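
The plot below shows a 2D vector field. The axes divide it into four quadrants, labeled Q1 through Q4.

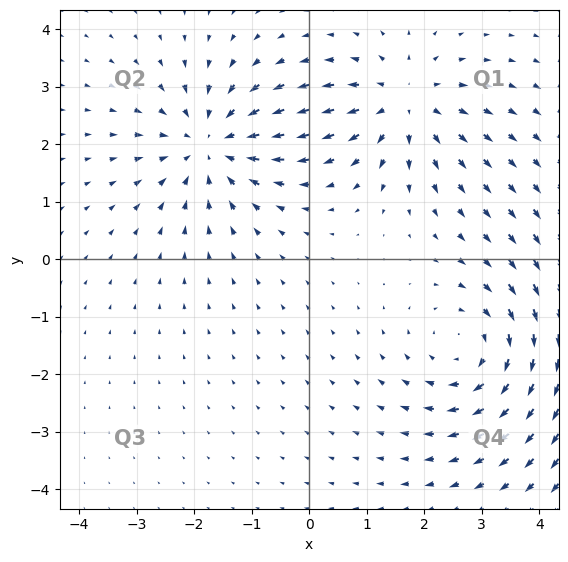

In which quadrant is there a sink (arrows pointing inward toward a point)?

Q2

The sink sits at approximately (-1.7, 2.0), which lies in quadrant Q2. The divergence there is about -5, negative as expected for a sink.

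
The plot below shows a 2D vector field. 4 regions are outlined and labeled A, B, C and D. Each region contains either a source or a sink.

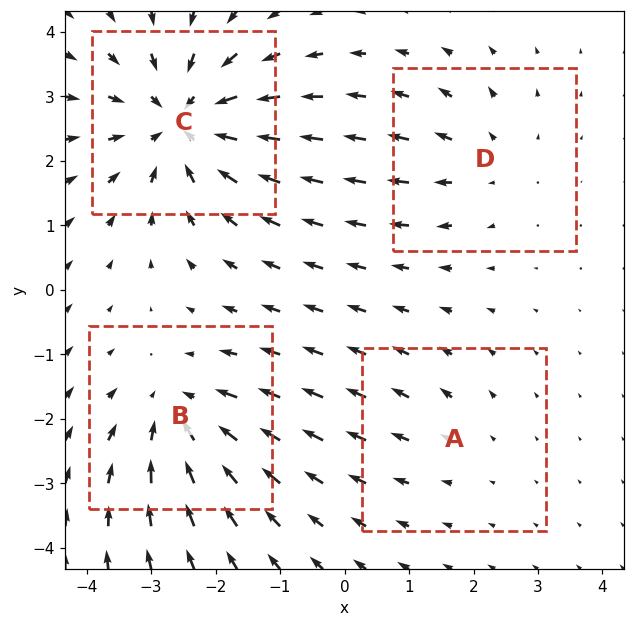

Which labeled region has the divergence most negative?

C

Divergence at each region's feature centre — A: about +2, B: about -4, C: about -7, D: about +3. Region C is most negative.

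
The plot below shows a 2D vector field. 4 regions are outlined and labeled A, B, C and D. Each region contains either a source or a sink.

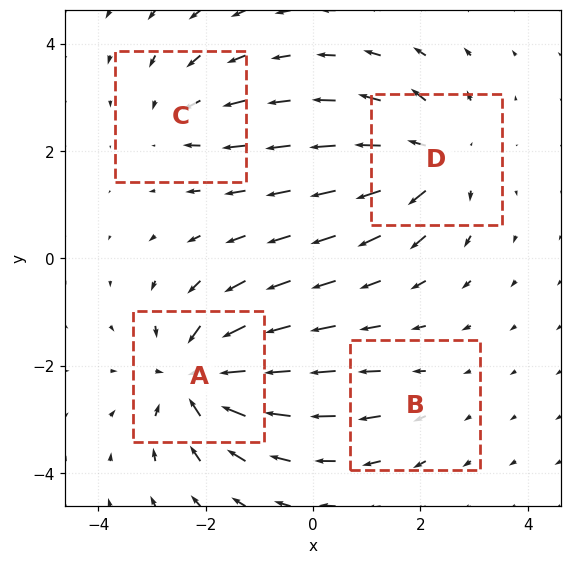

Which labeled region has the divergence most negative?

Divergence at each region's feature centre — A: about -7, B: about +2, C: about -3, D: about +5. Region A is most negative.

A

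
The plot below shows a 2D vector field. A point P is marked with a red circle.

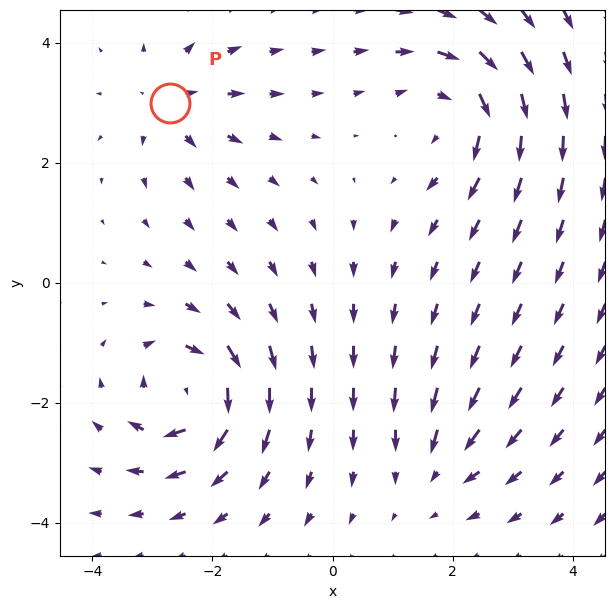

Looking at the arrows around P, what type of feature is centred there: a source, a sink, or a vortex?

source

At P (-2.7, 3.0) the arrows spread outward. Divergence about +4, curl ≈0 — positive divergence with near-zero curl is a source.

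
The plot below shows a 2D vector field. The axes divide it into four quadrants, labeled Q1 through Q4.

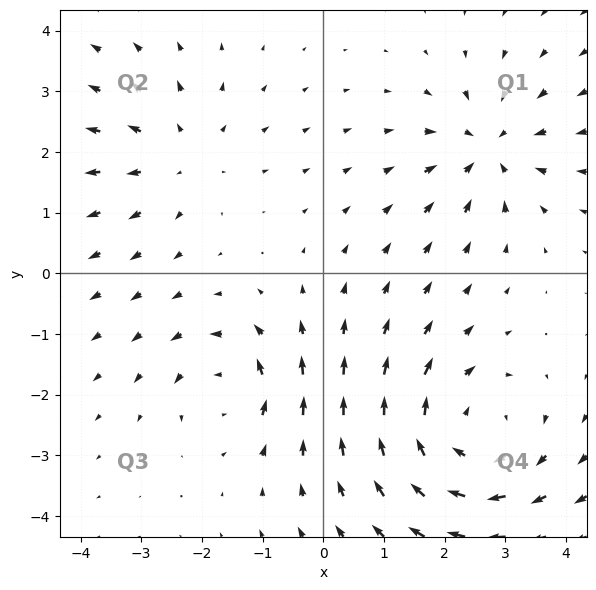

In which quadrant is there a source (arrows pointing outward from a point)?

Q2

The source sits at approximately (-2.4, 1.9), which lies in quadrant Q2. The divergence there is about +2, positive as expected for a source.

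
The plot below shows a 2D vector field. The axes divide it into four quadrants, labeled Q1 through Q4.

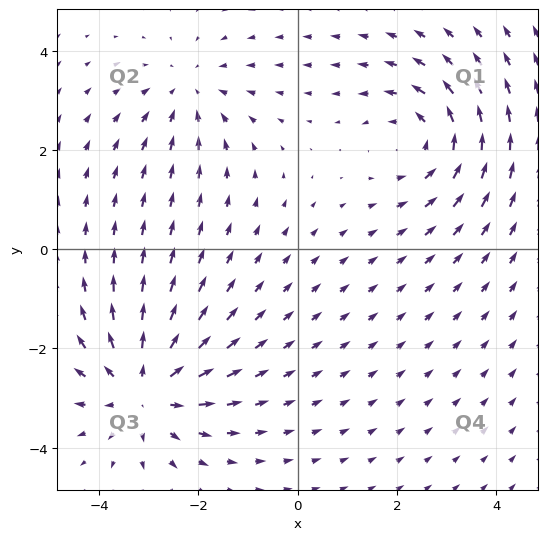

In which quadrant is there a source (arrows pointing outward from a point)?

Q3

The source sits at approximately (-3.1, -2.8), which lies in quadrant Q3. The divergence there is about +4, positive as expected for a source.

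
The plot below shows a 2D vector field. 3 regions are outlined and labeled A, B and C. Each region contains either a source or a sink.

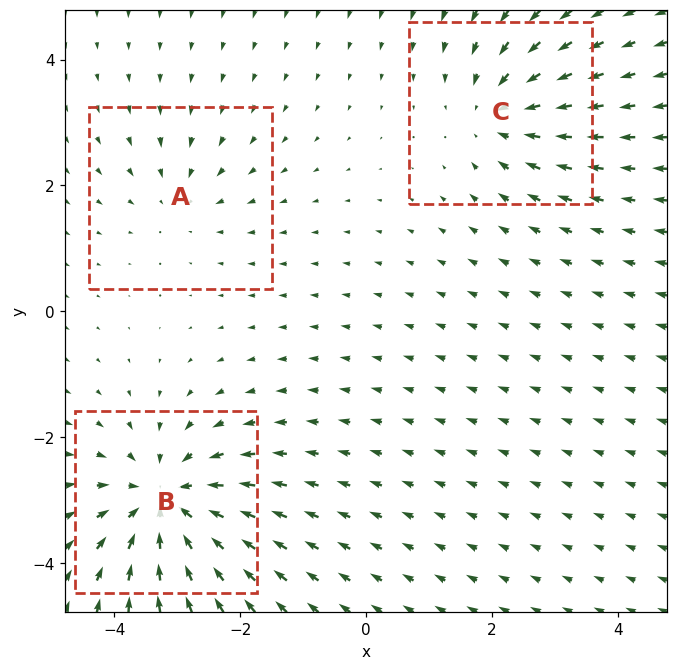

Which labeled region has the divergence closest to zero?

A

Divergence at each region's feature centre — A: about -2, B: about -5, C: about -3. Region A is closest to zero.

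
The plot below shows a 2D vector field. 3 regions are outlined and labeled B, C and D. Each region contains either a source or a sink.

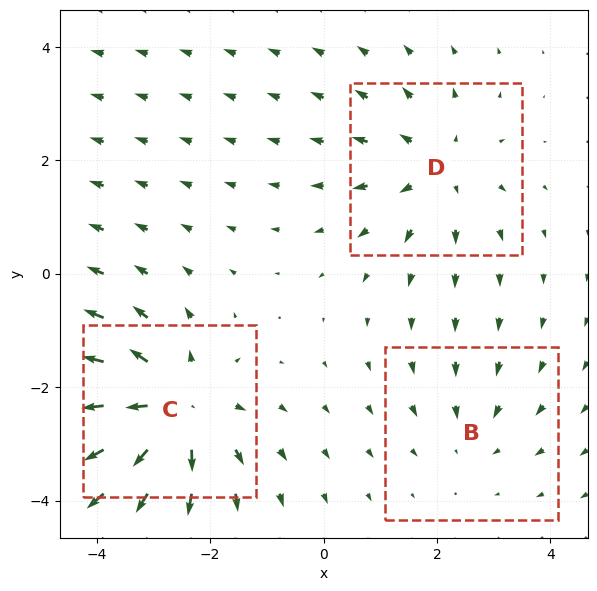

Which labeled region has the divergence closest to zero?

Divergence at each region's feature centre — B: about -2, C: about +5, D: about +3. Region B is closest to zero.

B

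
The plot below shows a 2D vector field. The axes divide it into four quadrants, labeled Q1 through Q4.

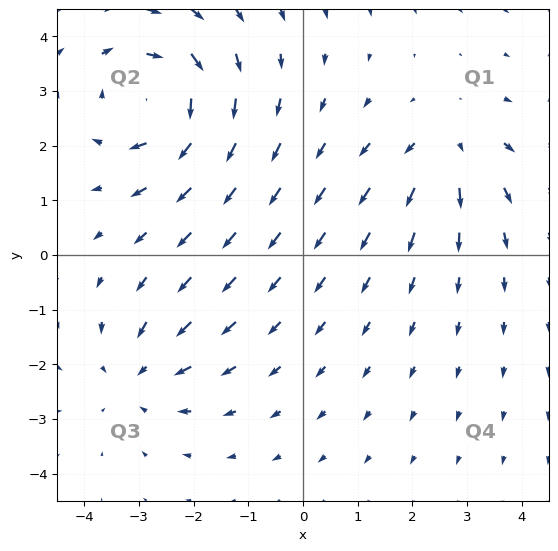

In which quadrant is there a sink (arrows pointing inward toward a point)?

Q3

The sink sits at approximately (-3.0, -2.2), which lies in quadrant Q3. The divergence there is about -3, negative as expected for a sink.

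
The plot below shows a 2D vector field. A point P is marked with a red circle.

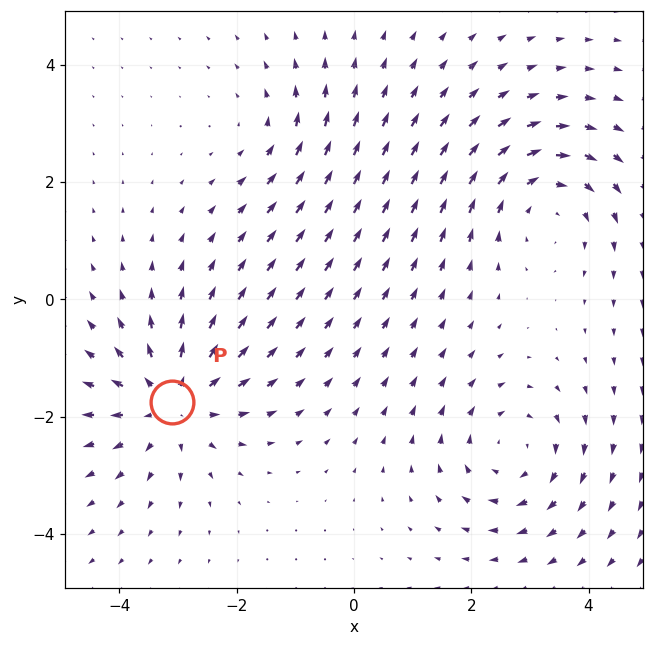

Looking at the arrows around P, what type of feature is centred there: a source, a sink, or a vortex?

source

At P (-3.1, -1.8) the arrows spread outward. Divergence about +5, curl ≈0 — positive divergence with near-zero curl is a source.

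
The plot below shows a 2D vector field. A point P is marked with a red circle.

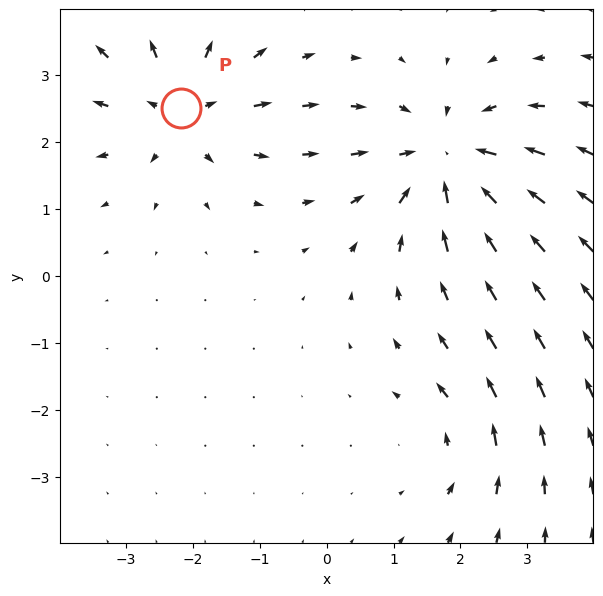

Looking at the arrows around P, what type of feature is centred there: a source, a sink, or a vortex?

At P (-2.2, 2.5) the arrows spread outward. Divergence about +4, curl ≈0 — positive divergence with near-zero curl is a source.

source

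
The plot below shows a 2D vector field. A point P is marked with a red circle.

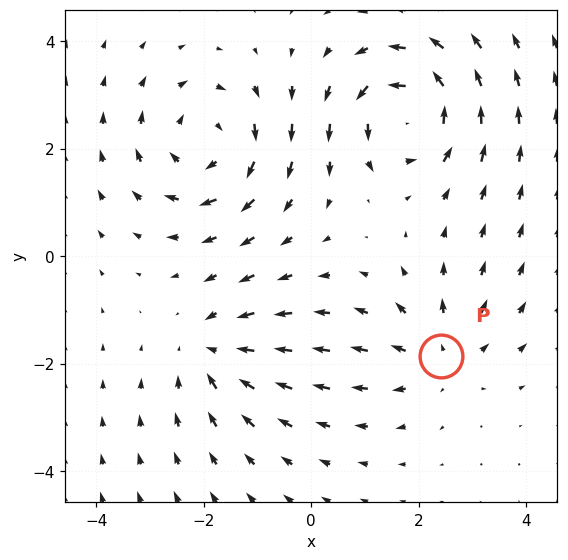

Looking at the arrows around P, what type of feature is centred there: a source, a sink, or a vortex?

source

At P (2.4, -1.9) the arrows spread outward. Divergence about +3, curl ≈0 — positive divergence with near-zero curl is a source.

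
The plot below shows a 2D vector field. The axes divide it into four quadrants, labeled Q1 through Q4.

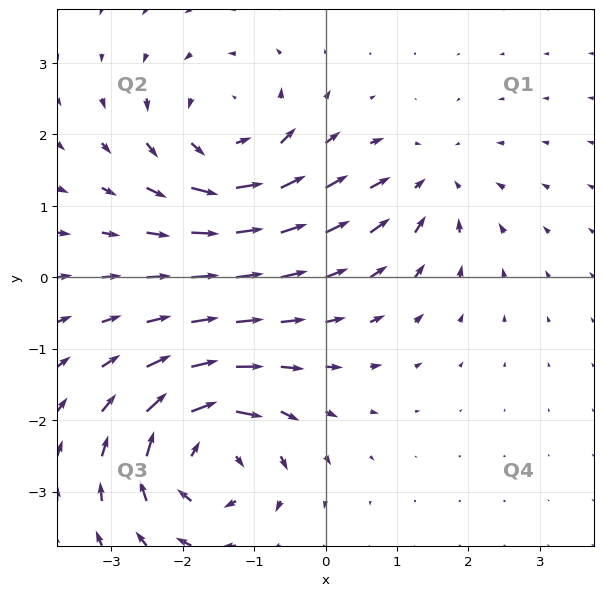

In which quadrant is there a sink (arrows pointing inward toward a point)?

The sink sits at approximately (1.4, 1.3), which lies in quadrant Q1. The divergence there is about -3, negative as expected for a sink.

Q1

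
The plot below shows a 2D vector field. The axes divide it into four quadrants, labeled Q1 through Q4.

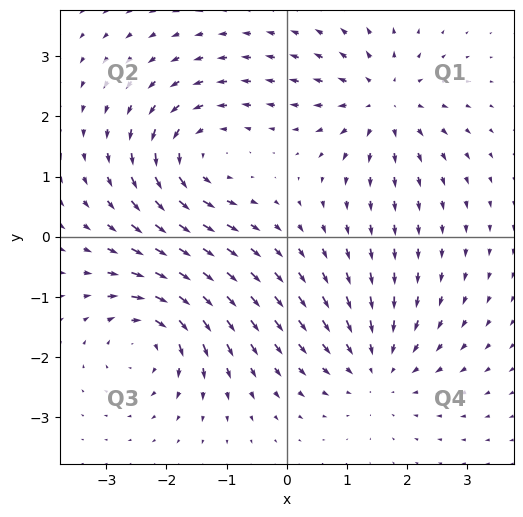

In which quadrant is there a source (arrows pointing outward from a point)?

Q1

The source sits at approximately (1.6, 2.2), which lies in quadrant Q1. The divergence there is about +5, positive as expected for a source.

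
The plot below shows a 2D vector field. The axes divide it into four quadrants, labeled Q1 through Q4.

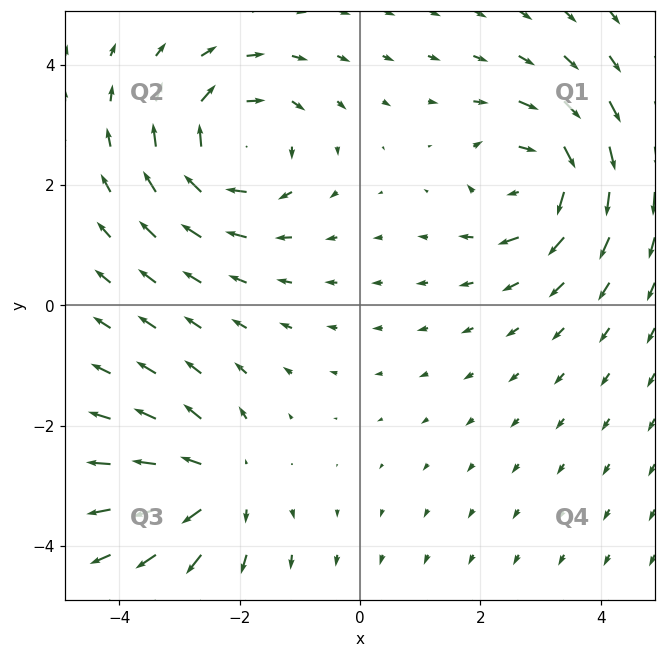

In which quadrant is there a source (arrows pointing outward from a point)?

The source sits at approximately (-2.3, -3.0), which lies in quadrant Q3. The divergence there is about +4, positive as expected for a source.

Q3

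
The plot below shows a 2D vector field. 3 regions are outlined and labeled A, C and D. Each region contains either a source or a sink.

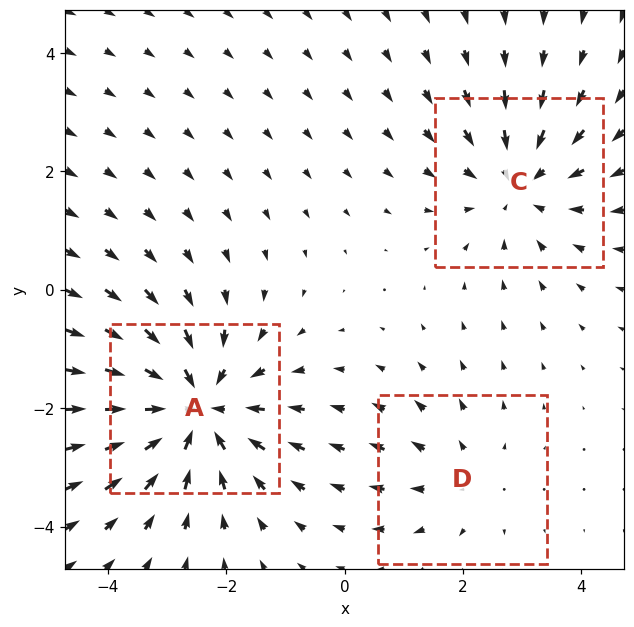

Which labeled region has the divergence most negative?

Divergence at each region's feature centre — A: about -4, C: about -3, D: about +2. Region A is most negative.

A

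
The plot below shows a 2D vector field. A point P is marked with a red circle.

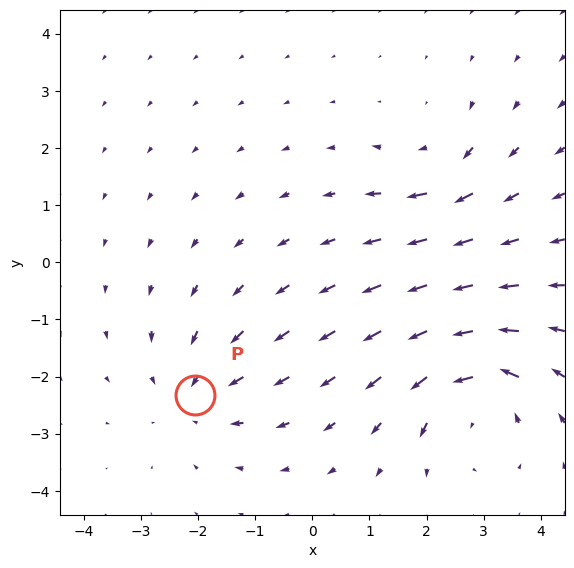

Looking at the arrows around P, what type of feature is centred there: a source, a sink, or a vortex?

sink

At P (-2.1, -2.3) the arrows converge inward. Divergence about -3, curl ≈0 — negative divergence with near-zero curl is a sink.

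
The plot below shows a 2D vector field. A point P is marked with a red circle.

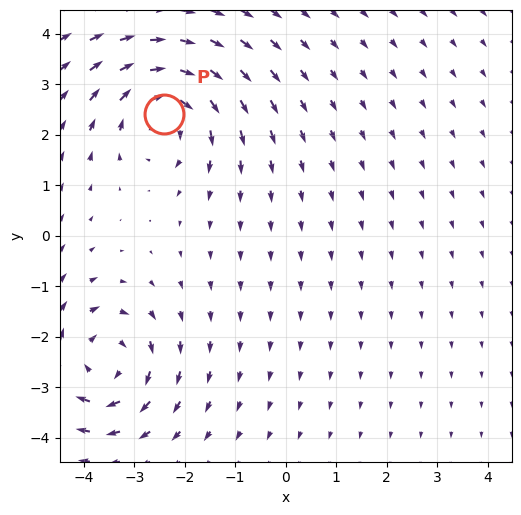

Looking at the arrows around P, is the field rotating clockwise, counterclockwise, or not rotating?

Near P at (-2.4, 2.4) the arrows circulate clockwise. The curl (z-component) there is about -5; negative curl means clockwise rotation.

clockwise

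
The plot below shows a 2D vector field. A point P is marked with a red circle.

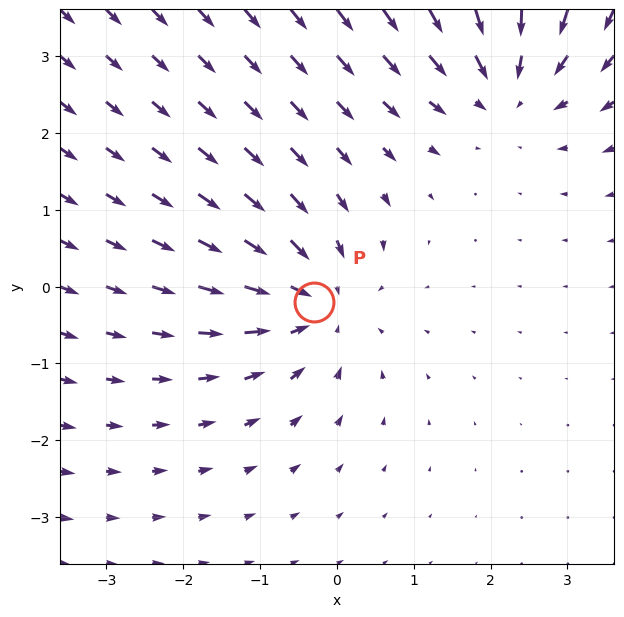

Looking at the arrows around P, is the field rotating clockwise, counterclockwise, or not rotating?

Near P at (-0.3, -0.2) the arrows show no circulation. The curl there is ≈0.

not rotating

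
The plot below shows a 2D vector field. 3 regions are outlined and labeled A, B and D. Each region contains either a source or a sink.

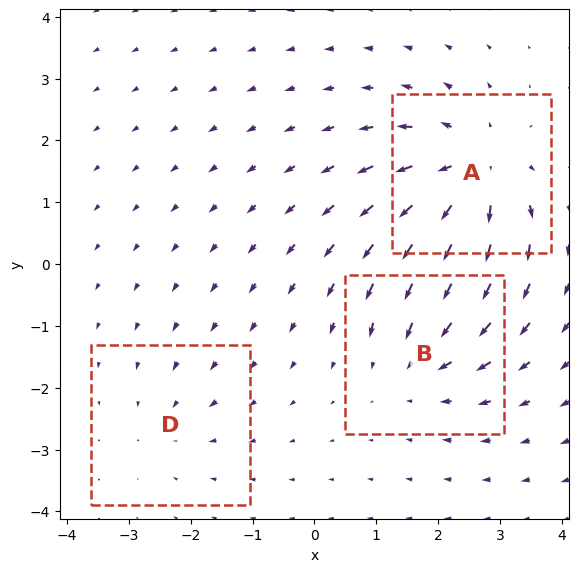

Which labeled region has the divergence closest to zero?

D

Divergence at each region's feature centre — A: about +4, B: about -3, D: about -2. Region D is closest to zero.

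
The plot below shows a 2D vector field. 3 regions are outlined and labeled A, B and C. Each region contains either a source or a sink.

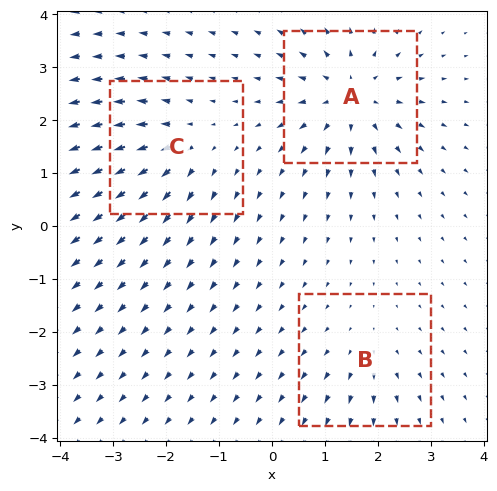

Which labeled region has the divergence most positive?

Divergence at each region's feature centre — A: about +5, B: about +2, C: about +3. Region A is most positive.

A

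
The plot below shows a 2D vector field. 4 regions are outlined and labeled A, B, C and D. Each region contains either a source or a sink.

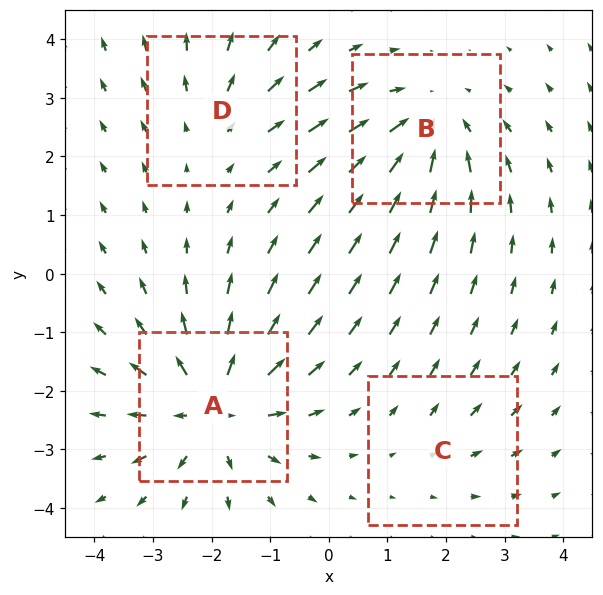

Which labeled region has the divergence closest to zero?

C

Divergence at each region's feature centre — A: about +6, B: about -4, C: about +2, D: about +3. Region C is closest to zero.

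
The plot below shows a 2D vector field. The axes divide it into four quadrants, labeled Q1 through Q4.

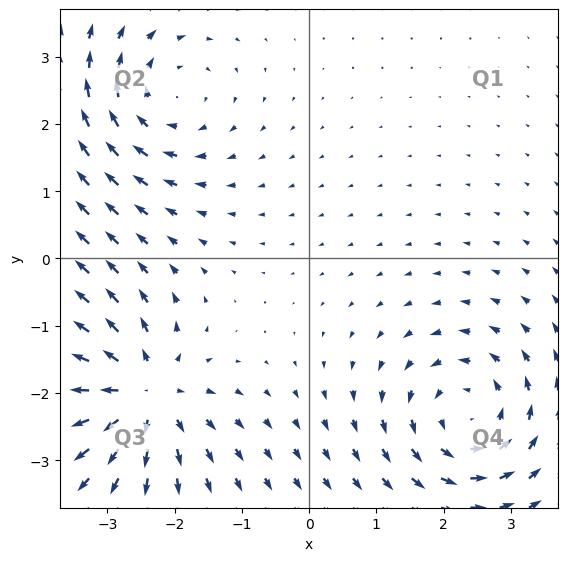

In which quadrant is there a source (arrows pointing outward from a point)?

Q3

The source sits at approximately (-2.5, -2.0), which lies in quadrant Q3. The divergence there is about +6, positive as expected for a source.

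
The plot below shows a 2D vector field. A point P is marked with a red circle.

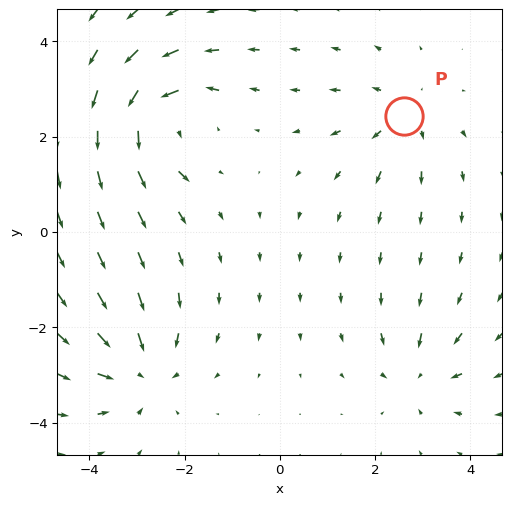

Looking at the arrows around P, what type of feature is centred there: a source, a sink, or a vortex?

At P (2.6, 2.4) the arrows spread outward. Divergence about +3, curl ≈0 — positive divergence with near-zero curl is a source.

source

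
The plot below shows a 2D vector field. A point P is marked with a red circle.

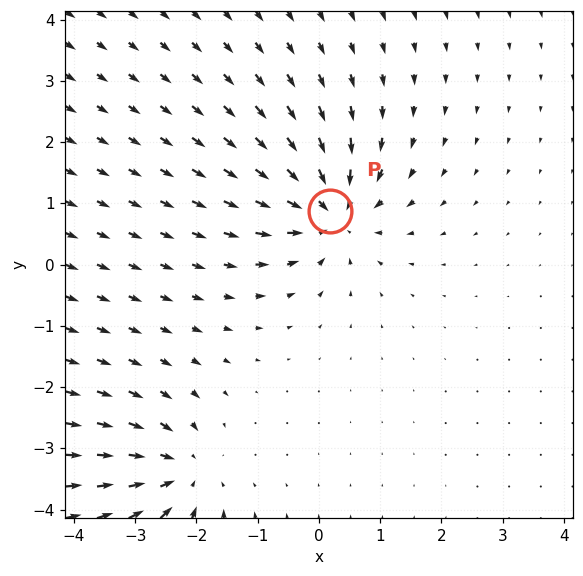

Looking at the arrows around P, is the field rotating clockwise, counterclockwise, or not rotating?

not rotating

Near P at (0.2, 0.9) the arrows show no circulation. The curl there is ≈0.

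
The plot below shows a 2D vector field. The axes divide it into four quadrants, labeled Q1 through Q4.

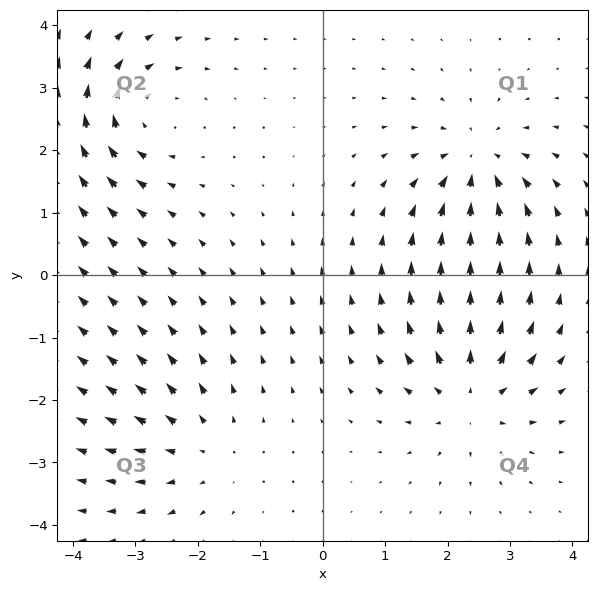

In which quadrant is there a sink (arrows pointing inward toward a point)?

Q1

The sink sits at approximately (2.5, 1.8), which lies in quadrant Q1. The divergence there is about -6, negative as expected for a sink.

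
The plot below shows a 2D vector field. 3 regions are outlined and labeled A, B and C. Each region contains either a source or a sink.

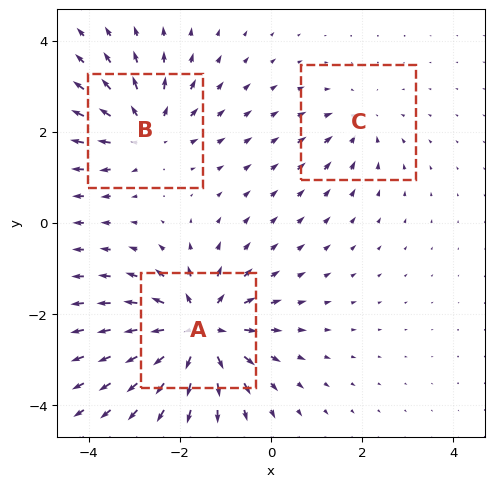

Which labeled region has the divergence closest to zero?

Divergence at each region's feature centre — A: about +5, B: about +3, C: about -2. Region C is closest to zero.

C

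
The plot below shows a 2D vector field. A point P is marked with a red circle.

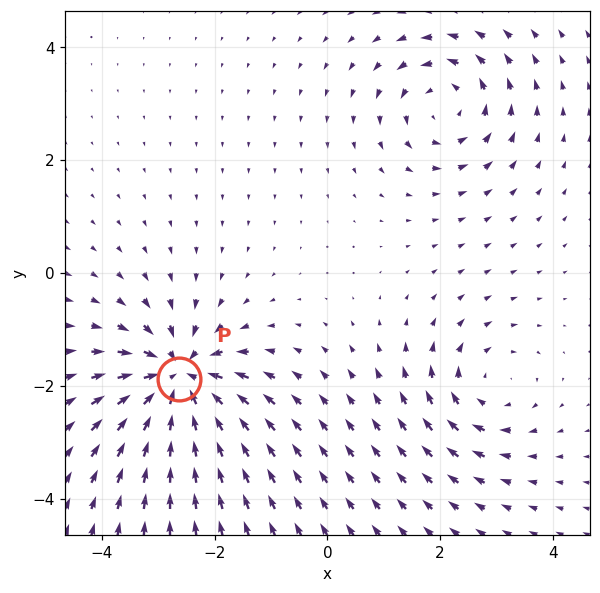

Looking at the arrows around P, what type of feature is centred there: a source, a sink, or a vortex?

At P (-2.6, -1.9) the arrows converge inward. Divergence about -6, curl ≈0 — negative divergence with near-zero curl is a sink.

sink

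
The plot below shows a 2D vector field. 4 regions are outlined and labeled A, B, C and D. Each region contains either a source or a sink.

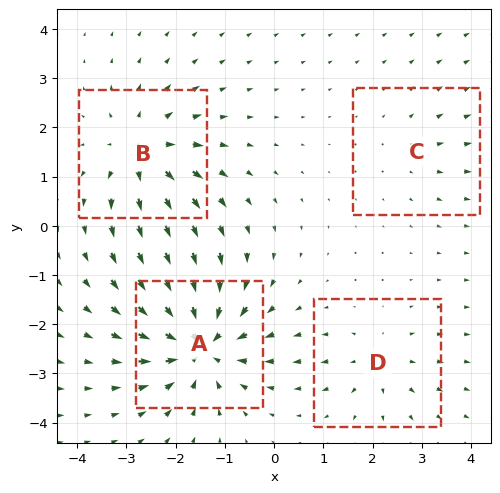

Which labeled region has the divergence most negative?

Divergence at each region's feature centre — A: about -8, B: about +6, C: about +2, D: about +3. Region A is most negative.

A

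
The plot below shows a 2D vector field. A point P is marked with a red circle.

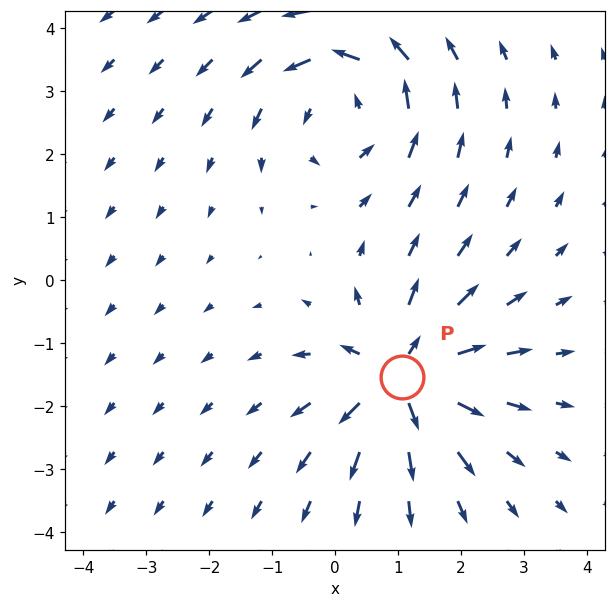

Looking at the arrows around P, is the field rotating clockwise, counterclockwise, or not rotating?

Near P at (1.1, -1.5) the arrows show no circulation. The curl there is ≈0.

not rotating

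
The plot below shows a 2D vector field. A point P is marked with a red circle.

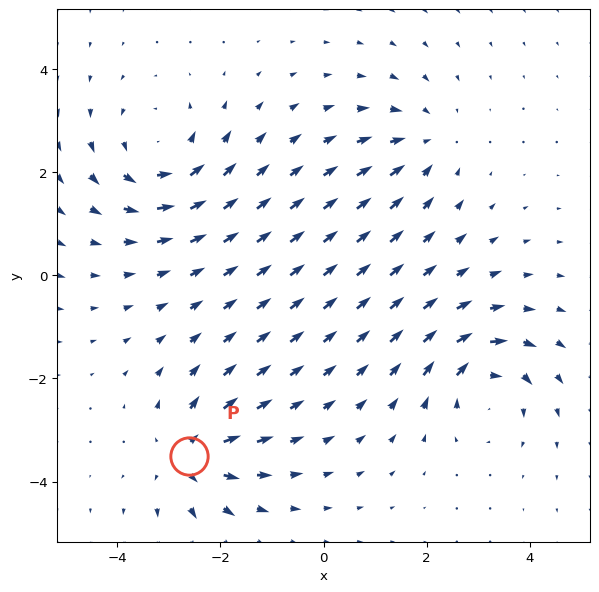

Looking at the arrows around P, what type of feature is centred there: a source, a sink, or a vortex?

At P (-2.6, -3.5) the arrows spread outward. Divergence about +4, curl ≈0 — positive divergence with near-zero curl is a source.

source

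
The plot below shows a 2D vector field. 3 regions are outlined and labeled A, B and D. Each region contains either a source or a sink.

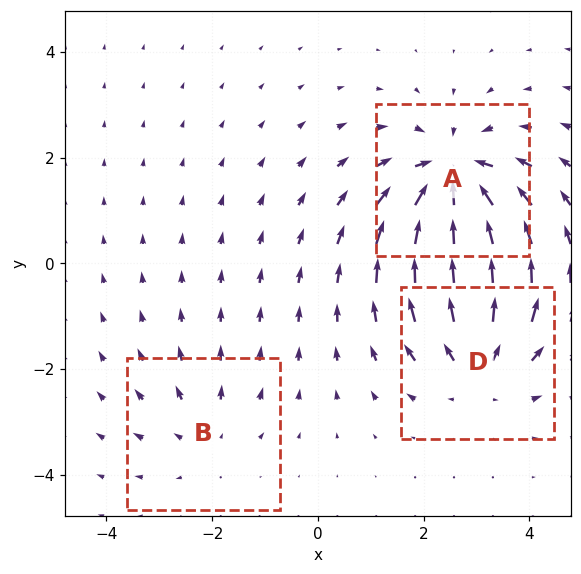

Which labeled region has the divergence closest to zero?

Divergence at each region's feature centre — A: about -5, B: about +2, D: about +3. Region B is closest to zero.

B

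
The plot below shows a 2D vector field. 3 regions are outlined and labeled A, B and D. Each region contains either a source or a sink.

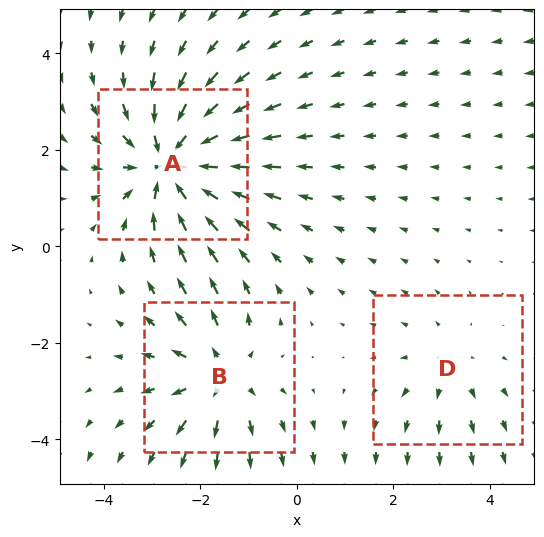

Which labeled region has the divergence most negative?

Divergence at each region's feature centre — A: about -5, B: about +3, D: about +2. Region A is most negative.

A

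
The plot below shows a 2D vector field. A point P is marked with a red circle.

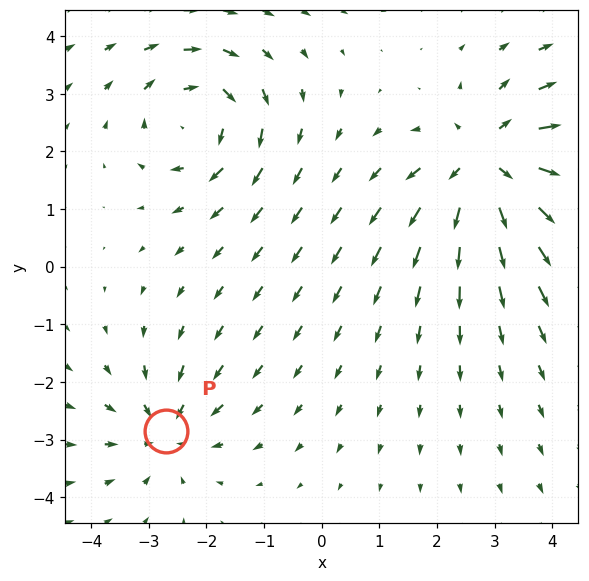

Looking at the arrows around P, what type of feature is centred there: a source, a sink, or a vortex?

sink

At P (-2.7, -2.8) the arrows converge inward. Divergence about -3, curl ≈0 — negative divergence with near-zero curl is a sink.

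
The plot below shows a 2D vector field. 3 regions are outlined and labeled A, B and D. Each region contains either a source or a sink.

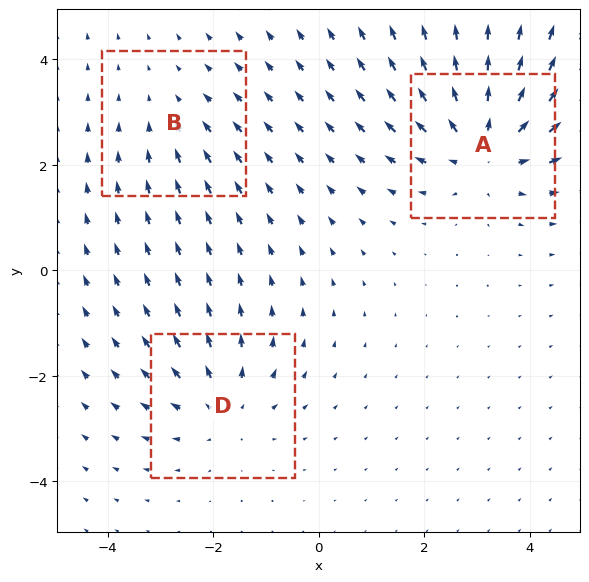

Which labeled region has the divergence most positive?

A

Divergence at each region's feature centre — A: about +5, B: about -2, D: about +3. Region A is most positive.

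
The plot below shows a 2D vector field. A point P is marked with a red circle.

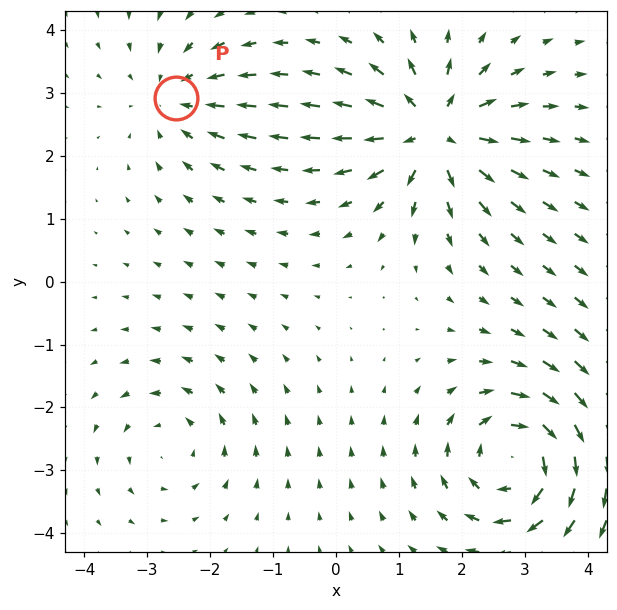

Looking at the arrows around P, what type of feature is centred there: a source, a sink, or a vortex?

sink

At P (-2.5, 2.9) the arrows converge inward. Divergence about -3, curl ≈0 — negative divergence with near-zero curl is a sink.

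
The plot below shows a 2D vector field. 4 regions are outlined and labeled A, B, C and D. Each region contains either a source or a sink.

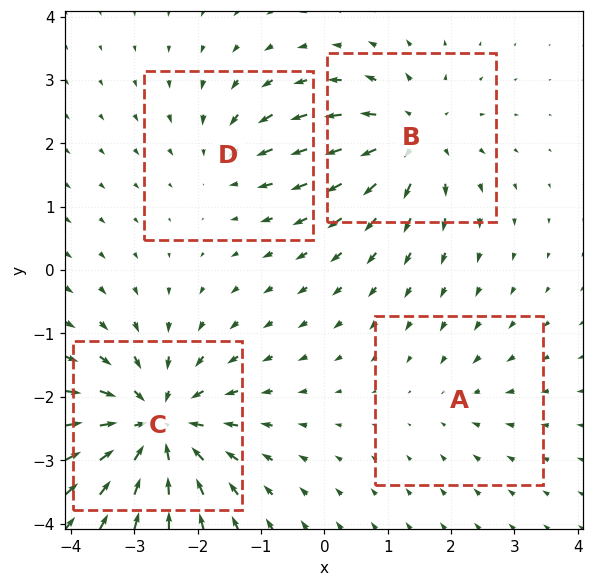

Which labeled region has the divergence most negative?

Divergence at each region's feature centre — A: about -2, B: about +5, C: about -7, D: about -3. Region C is most negative.

C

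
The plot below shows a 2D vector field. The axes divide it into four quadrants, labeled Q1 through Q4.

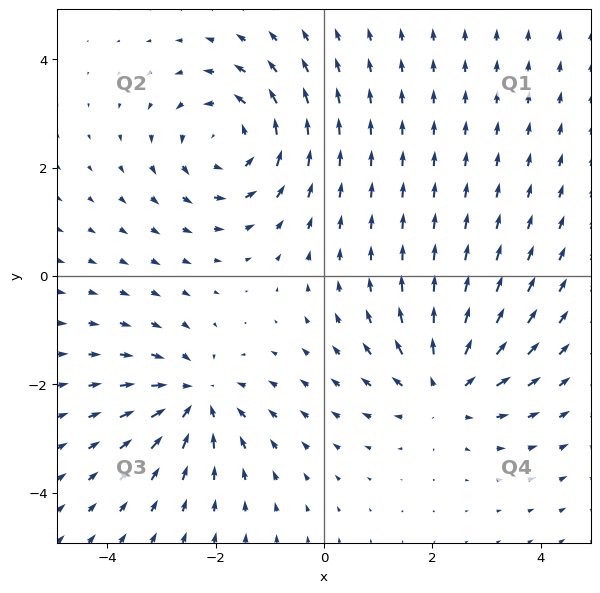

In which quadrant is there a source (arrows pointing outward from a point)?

The source sits at approximately (2.2, -2.1), which lies in quadrant Q4. The divergence there is about +4, positive as expected for a source.

Q4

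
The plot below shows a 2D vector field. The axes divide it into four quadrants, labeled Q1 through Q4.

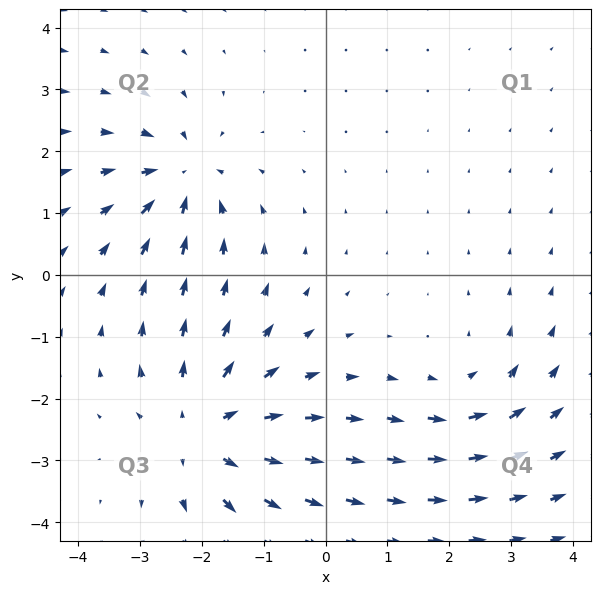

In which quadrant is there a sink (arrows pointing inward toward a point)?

The sink sits at approximately (-2.3, 1.6), which lies in quadrant Q2. The divergence there is about -4, negative as expected for a sink.

Q2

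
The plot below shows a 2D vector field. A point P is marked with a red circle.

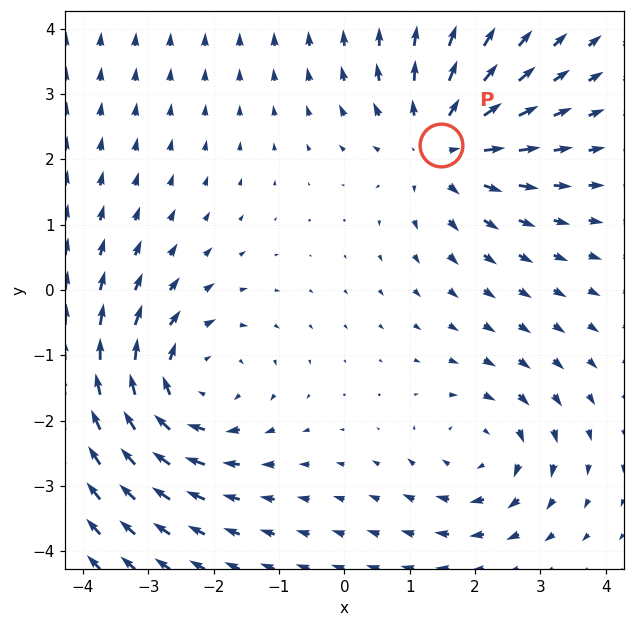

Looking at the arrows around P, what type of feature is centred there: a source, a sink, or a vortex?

source

At P (1.5, 2.2) the arrows spread outward. Divergence about +4, curl ≈0 — positive divergence with near-zero curl is a source.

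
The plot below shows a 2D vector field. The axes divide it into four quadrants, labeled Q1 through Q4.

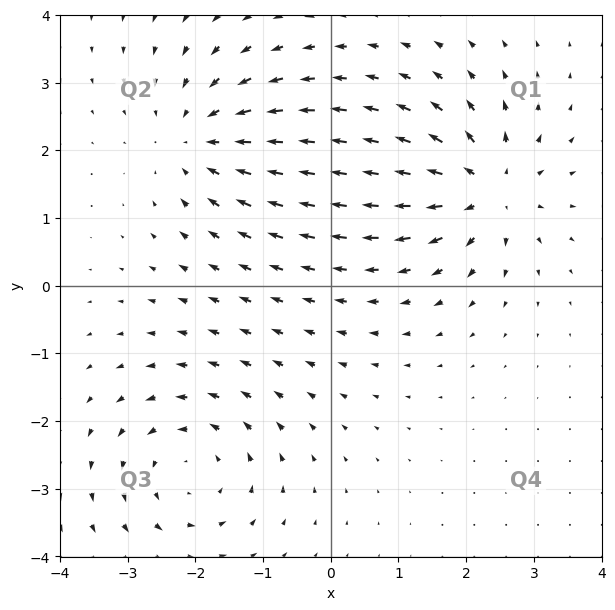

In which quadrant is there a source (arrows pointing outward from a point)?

Q1

The source sits at approximately (2.3, 1.4), which lies in quadrant Q1. The divergence there is about +6, positive as expected for a source.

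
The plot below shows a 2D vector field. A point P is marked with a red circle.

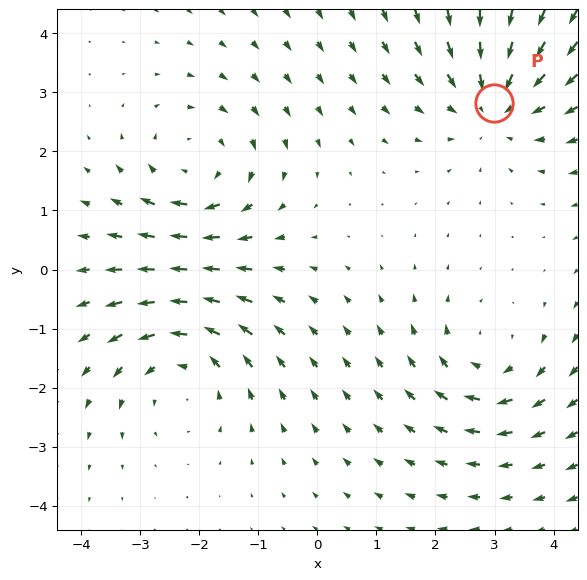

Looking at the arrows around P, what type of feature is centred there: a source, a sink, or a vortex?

sink

At P (3.0, 2.8) the arrows converge inward. Divergence about -4, curl ≈0 — negative divergence with near-zero curl is a sink.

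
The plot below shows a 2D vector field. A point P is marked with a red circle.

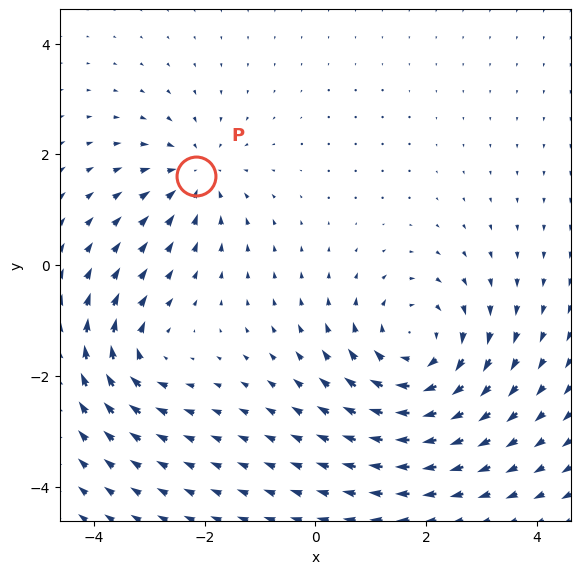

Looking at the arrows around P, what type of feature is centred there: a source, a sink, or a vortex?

At P (-2.2, 1.6) the arrows converge inward. Divergence about -3, curl ≈0 — negative divergence with near-zero curl is a sink.

sink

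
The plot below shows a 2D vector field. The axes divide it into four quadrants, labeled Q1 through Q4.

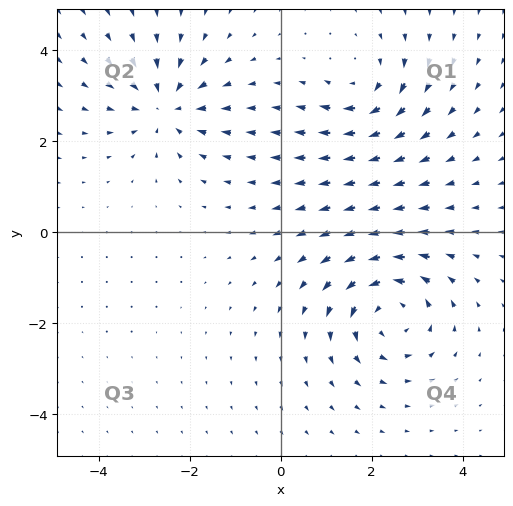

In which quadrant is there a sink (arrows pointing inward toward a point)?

The sink sits at approximately (-2.5, 2.8), which lies in quadrant Q2. The divergence there is about -4, negative as expected for a sink.

Q2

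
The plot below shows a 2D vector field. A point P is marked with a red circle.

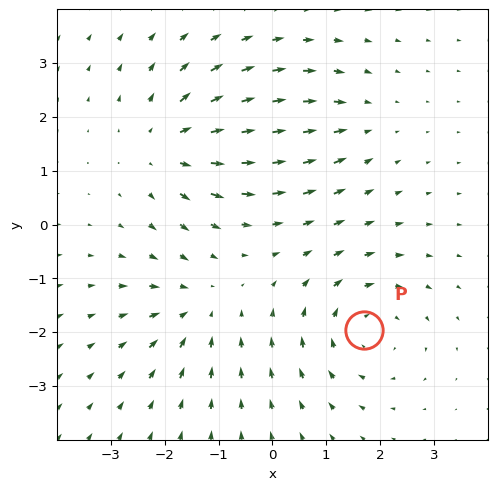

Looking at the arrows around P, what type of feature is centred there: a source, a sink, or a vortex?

vortex

At P (1.7, -2.0) the arrows circulate clockwise. Divergence ≈0, curl about -4 — near-zero divergence with nonzero curl is a vortex.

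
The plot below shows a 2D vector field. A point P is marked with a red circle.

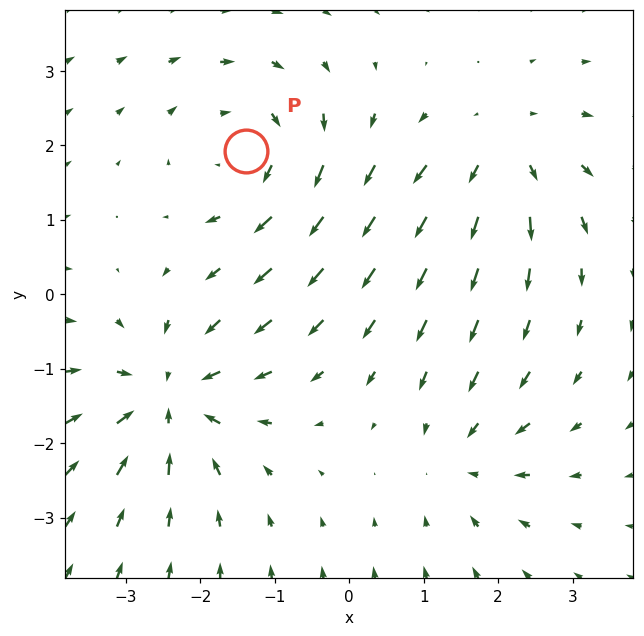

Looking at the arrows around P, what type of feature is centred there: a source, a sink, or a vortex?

At P (-1.4, 1.9) the arrows circulate clockwise. Divergence ≈0, curl about -4 — near-zero divergence with nonzero curl is a vortex.

vortex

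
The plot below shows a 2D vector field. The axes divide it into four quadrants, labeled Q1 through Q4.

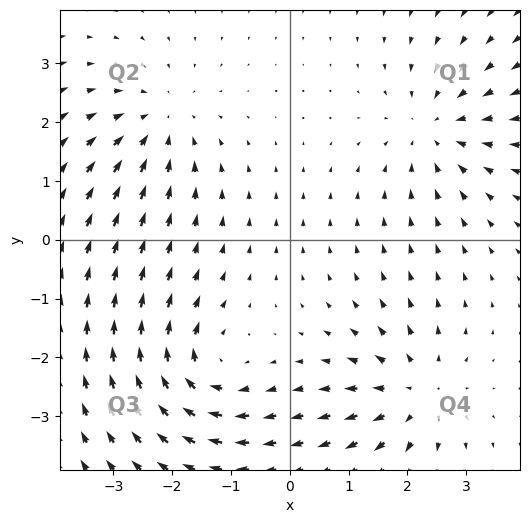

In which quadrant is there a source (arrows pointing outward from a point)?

The source sits at approximately (2.1, -2.6), which lies in quadrant Q4. The divergence there is about +4, positive as expected for a source.

Q4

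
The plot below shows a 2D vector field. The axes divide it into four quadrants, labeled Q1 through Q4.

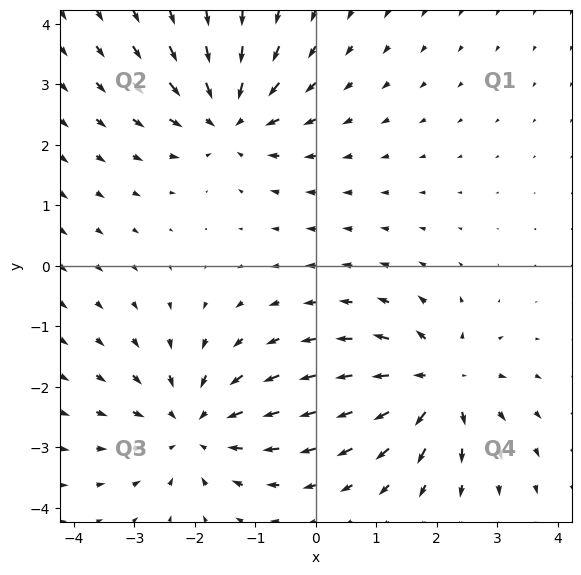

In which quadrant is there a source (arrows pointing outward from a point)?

The source sits at approximately (2.0, -1.9), which lies in quadrant Q4. The divergence there is about +4, positive as expected for a source.

Q4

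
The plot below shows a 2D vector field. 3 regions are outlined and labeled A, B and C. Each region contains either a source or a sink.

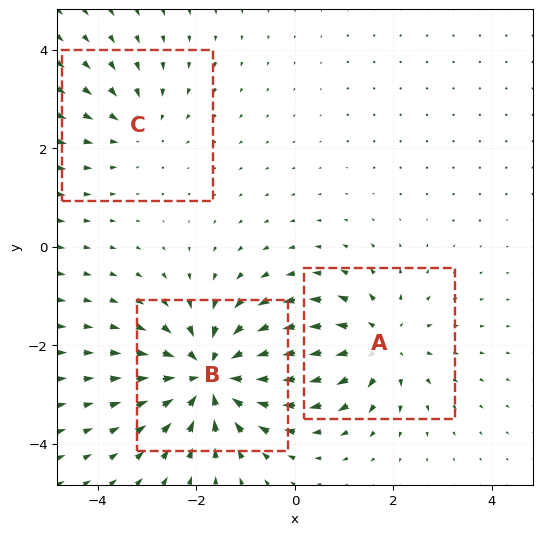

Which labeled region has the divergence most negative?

B

Divergence at each region's feature centre — A: about +3, B: about -5, C: about -2. Region B is most negative.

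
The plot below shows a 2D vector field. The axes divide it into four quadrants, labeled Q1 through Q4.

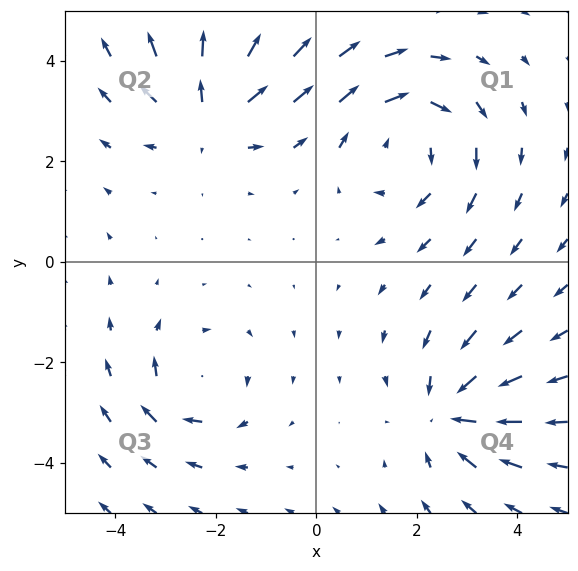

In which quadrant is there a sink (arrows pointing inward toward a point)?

Q4

The sink sits at approximately (2.7, -3.0), which lies in quadrant Q4. The divergence there is about -4, negative as expected for a sink.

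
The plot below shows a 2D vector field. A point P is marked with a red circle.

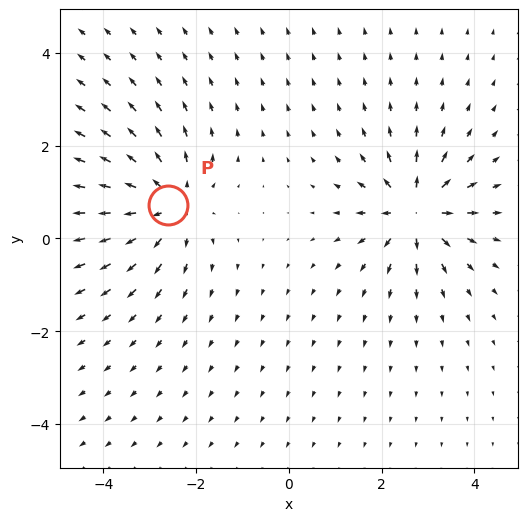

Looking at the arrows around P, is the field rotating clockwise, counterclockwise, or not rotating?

Near P at (-2.6, 0.7) the arrows show no circulation. The curl there is ≈0.

not rotating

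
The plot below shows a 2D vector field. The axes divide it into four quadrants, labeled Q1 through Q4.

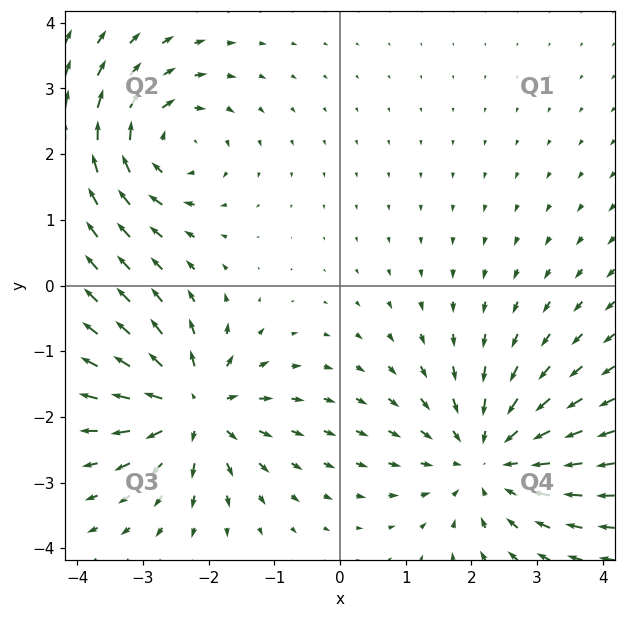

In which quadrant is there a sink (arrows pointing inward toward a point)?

Q4

The sink sits at approximately (2.3, -2.6), which lies in quadrant Q4. The divergence there is about -3, negative as expected for a sink.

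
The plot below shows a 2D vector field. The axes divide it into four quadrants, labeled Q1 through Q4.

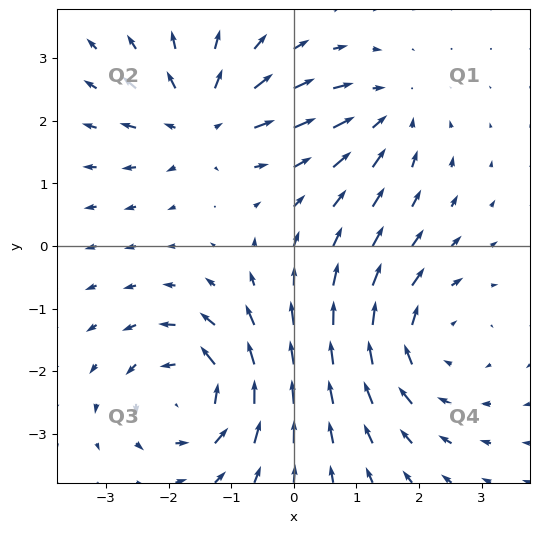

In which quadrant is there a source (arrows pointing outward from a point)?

Q2

The source sits at approximately (-1.4, 2.0), which lies in quadrant Q2. The divergence there is about +4, positive as expected for a source.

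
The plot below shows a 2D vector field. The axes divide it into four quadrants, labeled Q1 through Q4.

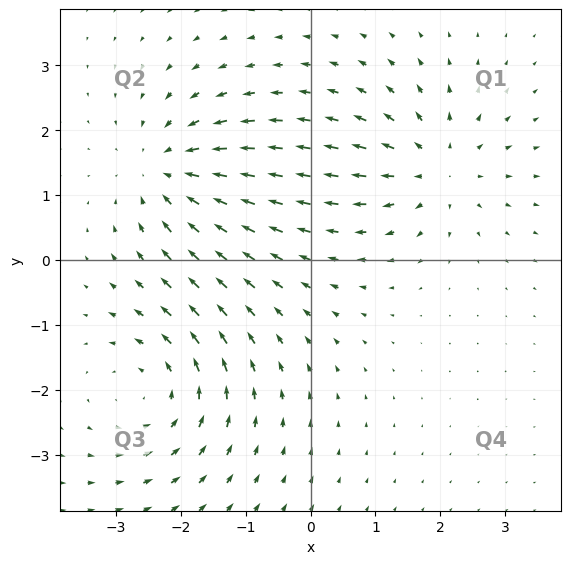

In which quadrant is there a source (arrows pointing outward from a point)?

The source sits at approximately (1.9, 1.4), which lies in quadrant Q1. The divergence there is about +4, positive as expected for a source.

Q1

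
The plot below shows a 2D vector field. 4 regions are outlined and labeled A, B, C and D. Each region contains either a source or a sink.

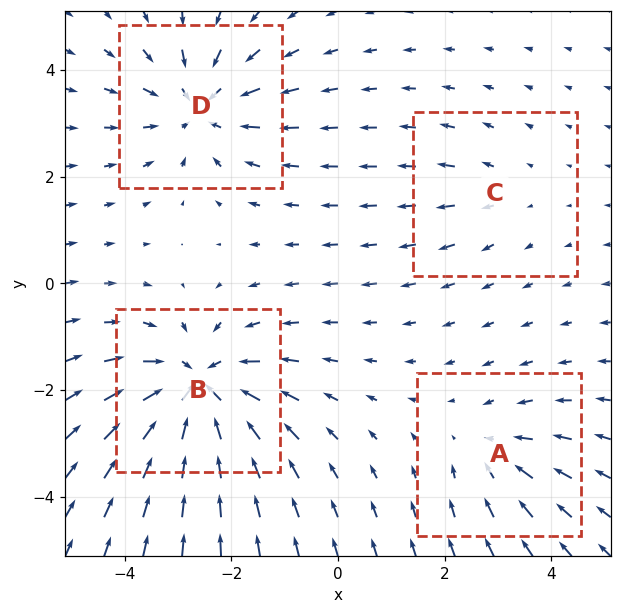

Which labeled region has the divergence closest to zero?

C

Divergence at each region's feature centre — A: about -3, B: about -7, C: about +2, D: about -5. Region C is closest to zero.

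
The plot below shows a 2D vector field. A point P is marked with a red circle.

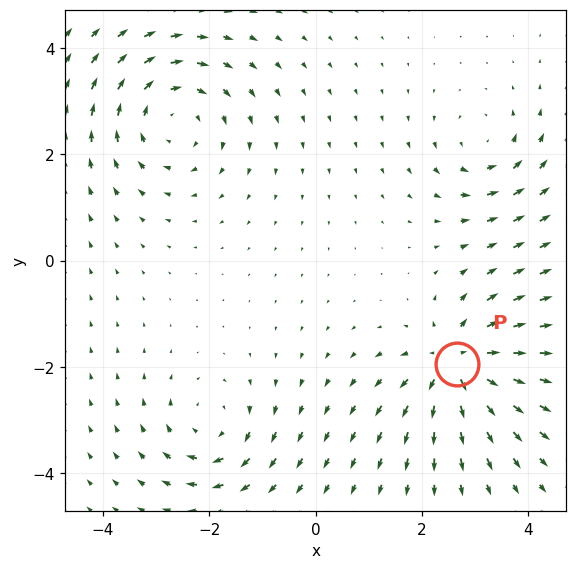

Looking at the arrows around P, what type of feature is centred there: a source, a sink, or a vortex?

source

At P (2.7, -1.9) the arrows spread outward. Divergence about +6, curl ≈0 — positive divergence with near-zero curl is a source.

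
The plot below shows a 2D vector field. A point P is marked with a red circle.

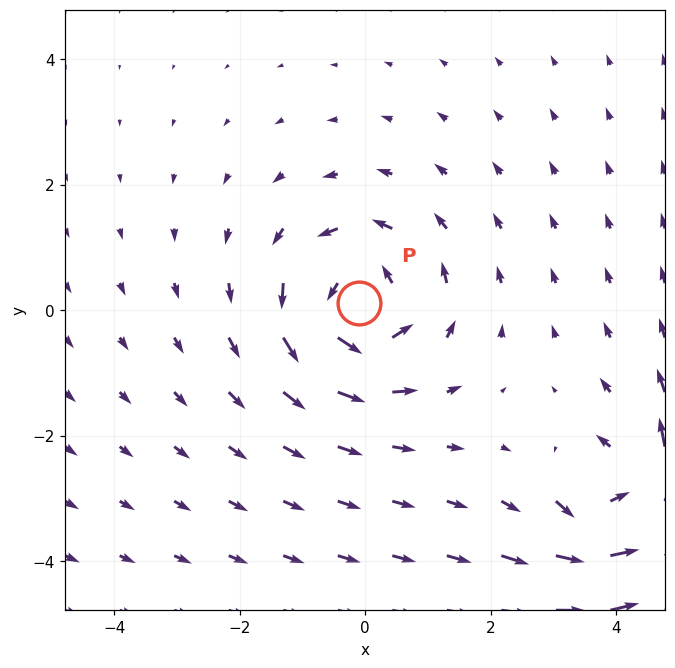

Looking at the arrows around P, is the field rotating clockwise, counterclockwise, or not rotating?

Near P at (-0.1, 0.1) the arrows circulate counterclockwise. The curl (z-component) there is about +5; positive curl means counterclockwise rotation.

counterclockwise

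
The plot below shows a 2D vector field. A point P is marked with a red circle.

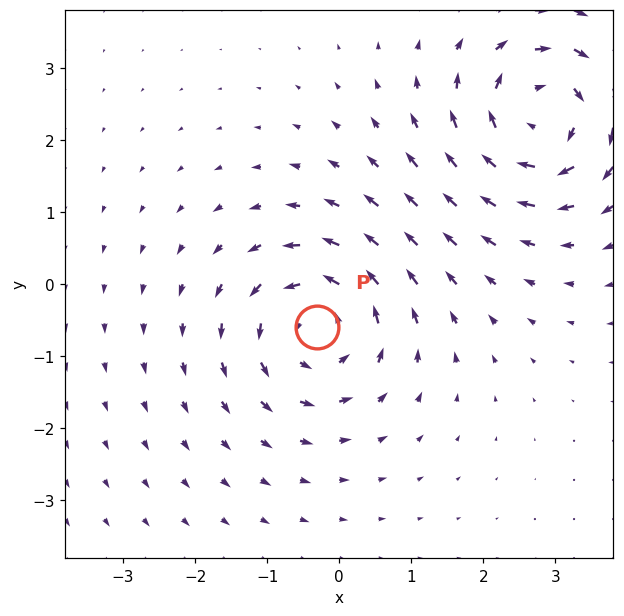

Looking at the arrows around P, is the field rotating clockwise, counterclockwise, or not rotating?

counterclockwise

Near P at (-0.3, -0.6) the arrows circulate counterclockwise. The curl (z-component) there is about +5; positive curl means counterclockwise rotation.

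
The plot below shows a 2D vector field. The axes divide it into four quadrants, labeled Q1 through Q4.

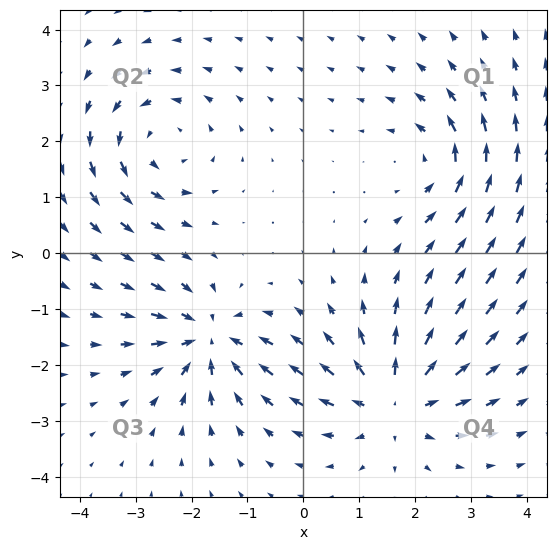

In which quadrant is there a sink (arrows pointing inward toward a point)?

Q3

The sink sits at approximately (-1.7, -1.5), which lies in quadrant Q3. The divergence there is about -5, negative as expected for a sink.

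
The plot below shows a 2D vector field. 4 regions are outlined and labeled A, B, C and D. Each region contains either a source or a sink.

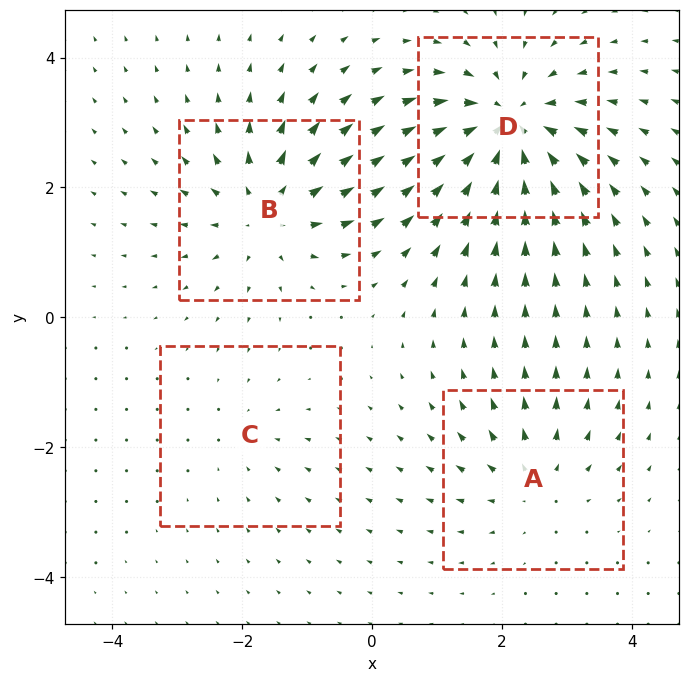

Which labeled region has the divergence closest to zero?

Divergence at each region's feature centre — A: about +4, B: about +5, C: about -2, D: about -7. Region C is closest to zero.

C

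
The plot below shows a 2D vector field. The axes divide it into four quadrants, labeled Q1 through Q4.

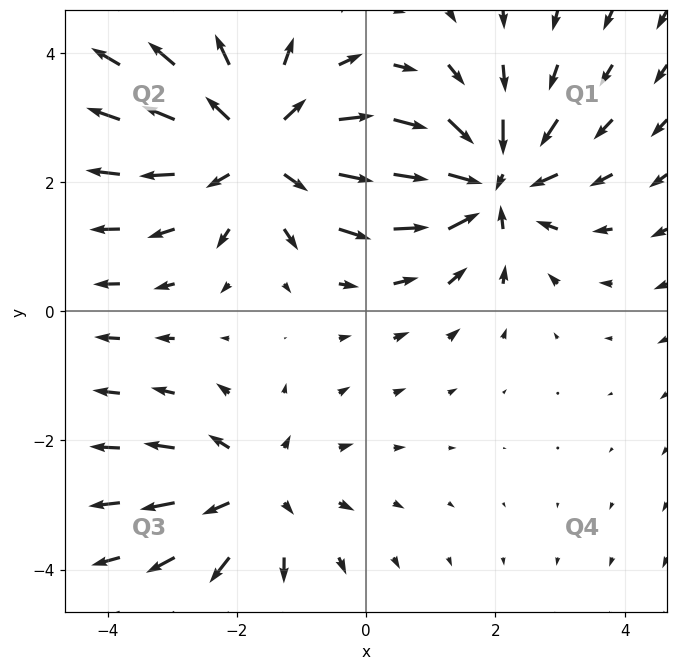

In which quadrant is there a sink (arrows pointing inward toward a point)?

The sink sits at approximately (1.9, 2.0), which lies in quadrant Q1. The divergence there is about -4, negative as expected for a sink.

Q1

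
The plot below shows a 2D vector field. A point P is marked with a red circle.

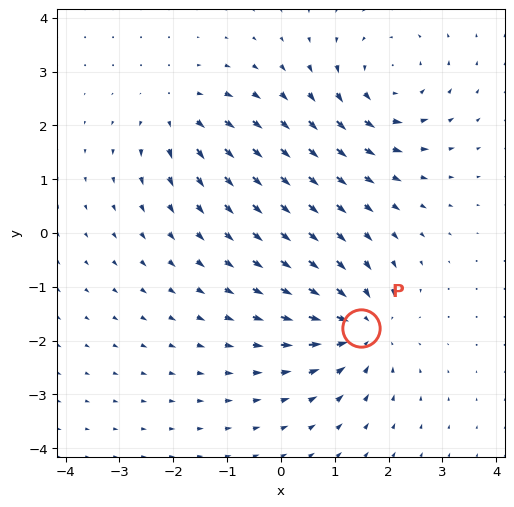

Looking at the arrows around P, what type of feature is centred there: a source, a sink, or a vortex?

At P (1.5, -1.8) the arrows converge inward. Divergence about -6, curl ≈0 — negative divergence with near-zero curl is a sink.

sink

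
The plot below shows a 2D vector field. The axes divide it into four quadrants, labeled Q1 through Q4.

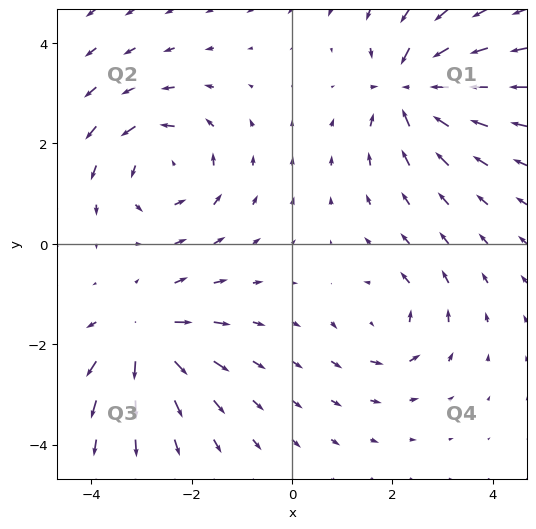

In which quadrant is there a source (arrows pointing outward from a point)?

Q3

The source sits at approximately (-2.9, -1.9), which lies in quadrant Q3. The divergence there is about +5, positive as expected for a source.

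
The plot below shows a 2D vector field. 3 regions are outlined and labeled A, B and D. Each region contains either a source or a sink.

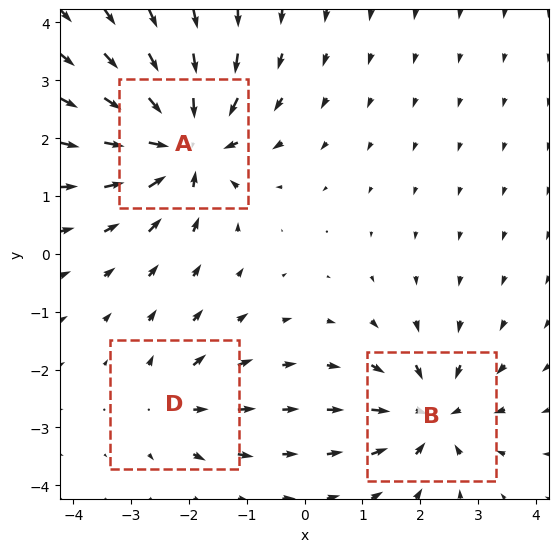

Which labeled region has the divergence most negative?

A

Divergence at each region's feature centre — A: about -6, B: about -4, D: about +3. Region A is most negative.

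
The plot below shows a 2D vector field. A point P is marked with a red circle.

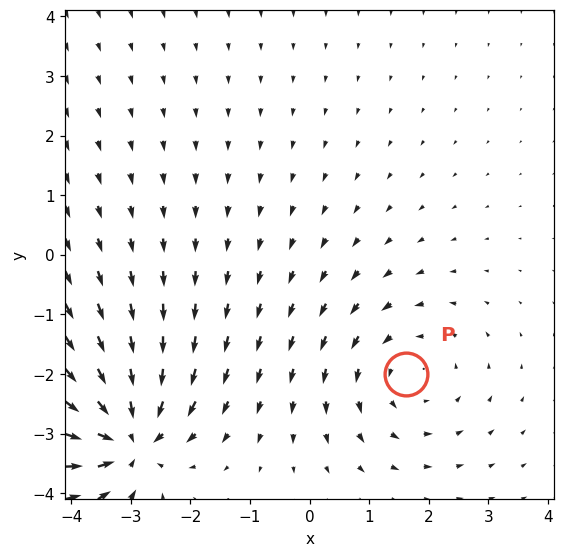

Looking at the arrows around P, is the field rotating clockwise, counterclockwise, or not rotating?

counterclockwise

Near P at (1.6, -2.0) the arrows circulate counterclockwise. The curl (z-component) there is about +3; positive curl means counterclockwise rotation.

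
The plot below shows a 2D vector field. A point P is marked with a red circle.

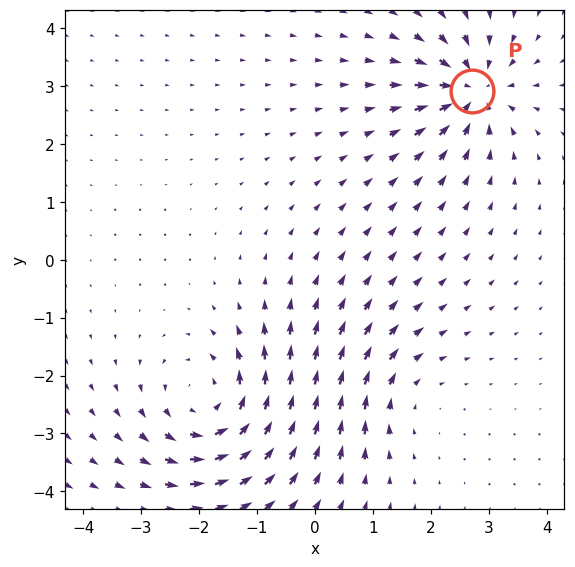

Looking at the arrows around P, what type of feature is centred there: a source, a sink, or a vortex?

At P (2.7, 2.9) the arrows converge inward. Divergence about -5, curl ≈0 — negative divergence with near-zero curl is a sink.

sink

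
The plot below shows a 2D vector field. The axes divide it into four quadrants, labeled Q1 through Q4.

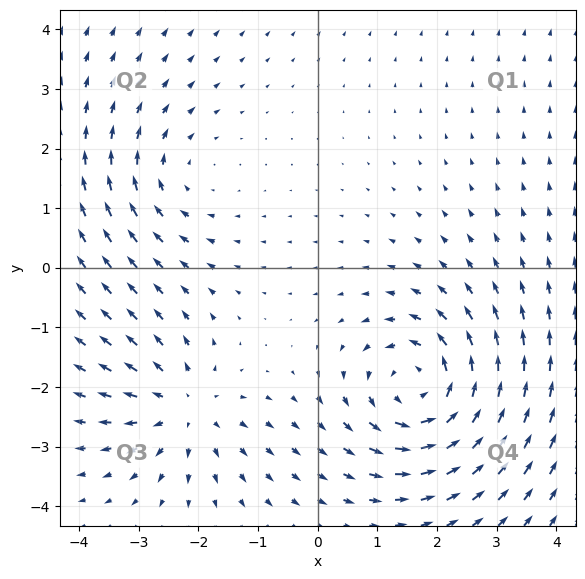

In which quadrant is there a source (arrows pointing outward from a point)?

Q3

The source sits at approximately (-2.2, -2.4), which lies in quadrant Q3. The divergence there is about +3, positive as expected for a source.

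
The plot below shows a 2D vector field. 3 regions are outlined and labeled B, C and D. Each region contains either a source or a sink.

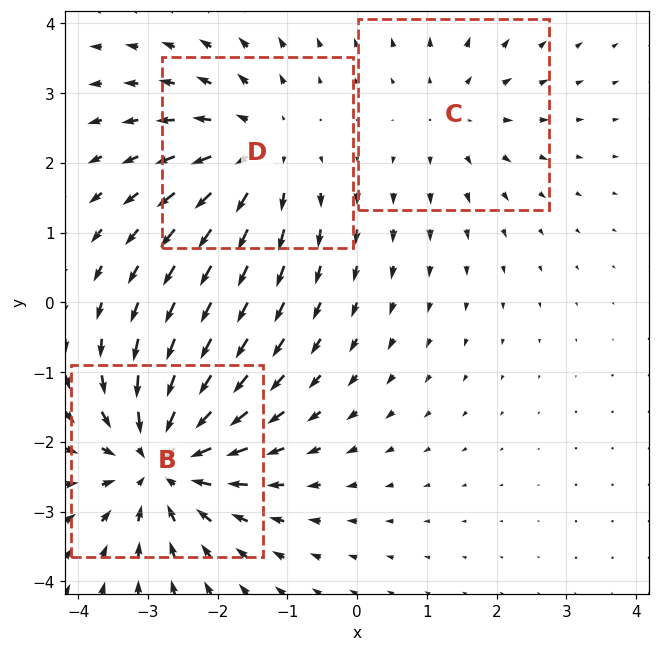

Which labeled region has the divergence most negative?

B

Divergence at each region's feature centre — B: about -5, C: about +2, D: about +3. Region B is most negative.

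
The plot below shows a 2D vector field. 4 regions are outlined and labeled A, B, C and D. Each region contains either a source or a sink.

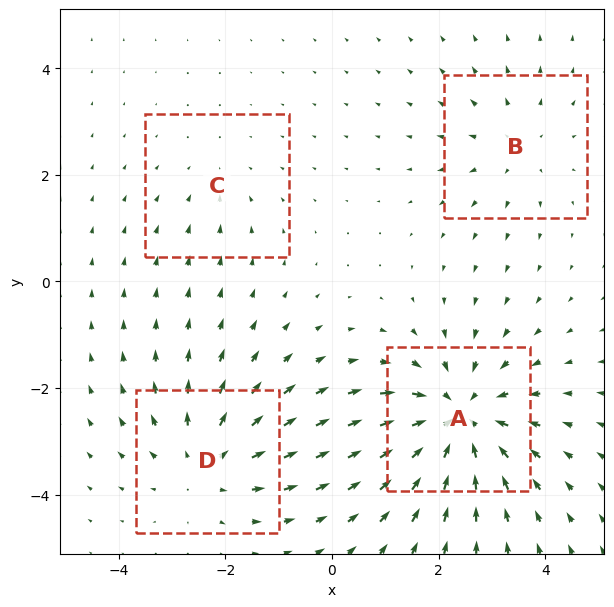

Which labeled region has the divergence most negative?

Divergence at each region's feature centre — A: about -6, B: about +3, C: about -2, D: about +4. Region A is most negative.

A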